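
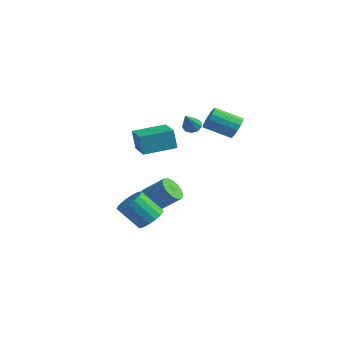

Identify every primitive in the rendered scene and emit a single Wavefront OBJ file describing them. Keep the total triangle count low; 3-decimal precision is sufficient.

v -0.031 -2.177 2.552
v 0.216 -2.457 2.176
v 0.551 -3.243 3.728
v 0.436 -2.198 2.302
v 0.438 -1.929 2.545
v 0.22 -1.776 2.791
v -0.115 -1.811 2.926
v -0.41 -2.017 2.885
v -0.528 -2.298 2.689
v -0.414 -2.522 2.429
v -0.12 -2.585 2.226
v 1.635 -0.551 2.384
v 2.151 -0.822 2.823
v 1.041 -1.78 3.535
v 0.525 -1.509 3.096
v 2.012 -0.524 3.009
v 0.902 -1.482 3.721
v 1.772 -0.232 3.026
v 0.662 -1.19 3.738
v 1.495 -0.026 2.872
v 0.385 -0.984 3.584
v 1.256 0.039 2.587
v 0.146 -0.919 3.299
v 1.118 -0.054 2.247
v 0.008 -1.012 2.959
v 1.119 -0.28 1.945
v 0.009 -1.238 2.657
v 1.258 -0.578 1.759
v 0.148 -1.536 2.471
v 1.498 -0.87 1.742
v 0.388 -1.828 2.454
v 1.775 -1.076 1.896
v 0.665 -2.034 2.608
v 2.014 -1.141 2.181
v 0.904 -2.099 2.893
v 2.152 -1.048 2.521
v 1.042 -2.006 3.233
v -3.69 -2.795 -0.091
v -3.88 -2.879 1.162
v -2.871 -1.097 0.146
v -3.06 -1.181 1.399
v -2.4 -3.439 0.061
v -2.589 -3.523 1.314
v -1.58 -1.741 0.298
v -1.77 -1.825 1.551
v -3.316 -2.037 -4.128
v -2.688 -2.283 -4.612
v -1.657 -1.65 -3.596
v -2.284 -1.403 -3.112
v -2.789 -1.89 -4.753
v -1.758 -1.257 -3.737
v -3.032 -1.537 -4.727
v -2.001 -0.904 -3.711
v -3.351 -1.317 -4.541
v -2.32 -0.684 -3.525
v -3.66 -1.29 -4.243
v -2.629 -0.657 -3.227
v -3.877 -1.464 -3.915
v -2.846 -0.83 -2.899
v -3.943 -1.79 -3.644
v -2.912 -1.157 -2.628
v -3.842 -2.183 -3.503
v -2.811 -1.55 -2.487
v -3.599 -2.536 -3.529
v -2.568 -1.903 -2.513
v -3.28 -2.756 -3.715
v -2.249 -2.123 -2.699
v -2.971 -2.783 -4.013
v -1.94 -2.15 -2.997
v -2.754 -2.61 -4.341
v -1.723 -1.976 -3.325
v -1.716 -3.548 -4.481
v -1.202 -3.142 -3.894
v -2.15 -3.826 -2.591
v -2.664 -4.232 -3.179
v -1.507 -2.863 -3.97
v -2.456 -3.547 -2.667
v -1.861 -2.741 -4.163
v -2.809 -3.424 -2.861
v -2.181 -2.803 -4.429
v -3.13 -3.487 -3.127
v -2.395 -3.037 -4.707
v -3.343 -3.72 -3.405
v -2.453 -3.387 -4.934
v -3.402 -4.071 -3.631
v -2.342 -3.774 -5.056
v -3.291 -4.458 -3.754
v -2.088 -4.11 -5.047
v -3.036 -4.794 -3.745
v -1.748 -4.317 -4.908
v -2.697 -5 -3.606
v -1.401 -4.348 -4.672
v -2.35 -5.031 -3.369
v -1.126 -4.195 -4.391
v -2.075 -4.879 -3.089
v -0.986 -3.895 -4.132
v -1.935 -4.578 -2.829
v -1.013 -3.515 -3.952
v -1.962 -4.198 -2.65
f 2 1 4
f 2 4 3
f 4 1 5
f 4 5 3
f 5 1 6
f 5 6 3
f 6 1 7
f 6 7 3
f 7 1 8
f 7 8 3
f 8 1 9
f 8 9 3
f 9 1 10
f 9 10 3
f 10 1 11
f 10 11 3
f 11 1 2
f 11 2 3
f 13 12 16
f 13 16 14
f 14 16 17
f 14 17 15
f 16 12 18
f 16 18 17
f 17 18 19
f 17 19 15
f 18 12 20
f 18 20 19
f 19 20 21
f 19 21 15
f 20 12 22
f 20 22 21
f 21 22 23
f 21 23 15
f 22 12 24
f 22 24 23
f 23 24 25
f 23 25 15
f 24 12 26
f 24 26 25
f 25 26 27
f 25 27 15
f 26 12 28
f 26 28 27
f 27 28 29
f 27 29 15
f 28 12 30
f 28 30 29
f 29 30 31
f 29 31 15
f 30 12 32
f 30 32 31
f 31 32 33
f 31 33 15
f 32 12 34
f 32 34 33
f 33 34 35
f 33 35 15
f 34 12 36
f 34 36 35
f 35 36 37
f 35 37 15
f 36 12 13
f 36 13 37
f 37 13 14
f 37 14 15
f 39 41 38
f 42 39 38
f 38 41 40
f 40 42 38
f 39 45 41
f 43 39 42
f 43 45 39
f 41 45 40
f 44 42 40
f 40 45 44
f 44 43 42
f 45 43 44
f 47 46 50
f 47 50 48
f 48 50 51
f 48 51 49
f 50 46 52
f 50 52 51
f 51 52 53
f 51 53 49
f 52 46 54
f 52 54 53
f 53 54 55
f 53 55 49
f 54 46 56
f 54 56 55
f 55 56 57
f 55 57 49
f 56 46 58
f 56 58 57
f 57 58 59
f 57 59 49
f 58 46 60
f 58 60 59
f 59 60 61
f 59 61 49
f 60 46 62
f 60 62 61
f 61 62 63
f 61 63 49
f 62 46 64
f 62 64 63
f 63 64 65
f 63 65 49
f 64 46 66
f 64 66 65
f 65 66 67
f 65 67 49
f 66 46 68
f 66 68 67
f 67 68 69
f 67 69 49
f 68 46 70
f 68 70 69
f 69 70 71
f 69 71 49
f 70 46 47
f 70 47 71
f 71 47 48
f 71 48 49
f 73 72 76
f 73 76 74
f 74 76 77
f 74 77 75
f 76 72 78
f 76 78 77
f 77 78 79
f 77 79 75
f 78 72 80
f 78 80 79
f 79 80 81
f 79 81 75
f 80 72 82
f 80 82 81
f 81 82 83
f 81 83 75
f 82 72 84
f 82 84 83
f 83 84 85
f 83 85 75
f 84 72 86
f 84 86 85
f 85 86 87
f 85 87 75
f 86 72 88
f 86 88 87
f 87 88 89
f 87 89 75
f 88 72 90
f 88 90 89
f 89 90 91
f 89 91 75
f 90 72 92
f 90 92 91
f 91 92 93
f 91 93 75
f 92 72 94
f 92 94 93
f 93 94 95
f 93 95 75
f 94 72 96
f 94 96 95
f 95 96 97
f 95 97 75
f 96 72 98
f 96 98 97
f 97 98 99
f 97 99 75
f 98 72 73
f 98 73 99
f 99 73 74
f 99 74 75



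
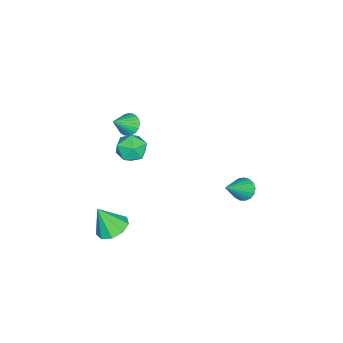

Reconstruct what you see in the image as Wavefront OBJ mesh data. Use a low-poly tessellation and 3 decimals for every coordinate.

v -0.443 -0.493 0.222
v 0.175 -0.808 0.343
v -0.715 -1.312 -0.523
v -0.097 -1.627 -0.402
v -0.591 -1.616 0.1
v -0.423 -1.11 0.56
v -0.117 -1.01 -0.74
v 0.051 -0.504 -0.28
v 0.377 -1.128 -0.252
v 0.084 -1.503 0.267
v -0.624 -0.617 -0.447
v -0.917 -0.992 0.072
v 0.946 -1.439 -4.187
v 1.622 -1.196 -4.13
v 1.054 -2.001 -3.053
v 1.308 -0.868 -3.938
v 0.825 -0.808 -3.863
v 0.399 -1.043 -3.939
v 0.229 -1.463 -4.131
v 0.395 -1.872 -4.35
v 0.819 -2.079 -4.492
v 1.302 -1.986 -4.492
v 1.62 -1.637 -4.349
v -2.929 2.654 -4.167
v -2.656 2.396 -4.555
v -1.831 2.226 -3.113
v -2.559 2.635 -4.56
v -2.546 2.879 -4.474
v -2.621 3.071 -4.318
v -2.766 3.167 -4.127
v -2.949 3.146 -3.946
v -3.127 3.012 -3.815
v -3.26 2.796 -3.764
v -3.316 2.547 -3.806
v -3.284 2.323 -3.93
v -3.171 2.174 -4.109
v -3.002 2.136 -4.3
v -2.816 2.216 -4.462
v -0.447 -1.215 1.175
v -0.107 -1.29 0.803
v 0.247 -1.585 1.885
v -0.064 -1.104 0.858
v -0.079 -0.934 0.961
v -0.15 -0.808 1.097
v -0.267 -0.743 1.245
v -0.411 -0.75 1.382
v -0.56 -0.828 1.487
v -0.693 -0.964 1.545
v -0.788 -1.139 1.547
v -0.831 -1.326 1.492
v -0.816 -1.495 1.389
v -0.744 -1.622 1.253
v -0.628 -1.687 1.105
v -0.484 -1.679 0.968
v -0.334 -1.602 0.863
v -0.202 -1.465 0.804
f 1 12 6
f 1 6 2
f 1 2 8
f 1 8 11
f 1 11 12
f 2 6 10
f 6 12 5
f 12 11 3
f 11 8 7
f 8 2 9
f 4 10 5
f 4 5 3
f 4 3 7
f 4 7 9
f 4 9 10
f 5 10 6
f 3 5 12
f 7 3 11
f 9 7 8
f 10 9 2
f 14 13 16
f 14 16 15
f 16 13 17
f 16 17 15
f 17 13 18
f 17 18 15
f 18 13 19
f 18 19 15
f 19 13 20
f 19 20 15
f 20 13 21
f 20 21 15
f 21 13 22
f 21 22 15
f 22 13 23
f 22 23 15
f 23 13 14
f 23 14 15
f 25 24 27
f 25 27 26
f 27 24 28
f 27 28 26
f 28 24 29
f 28 29 26
f 29 24 30
f 29 30 26
f 30 24 31
f 30 31 26
f 31 24 32
f 31 32 26
f 32 24 33
f 32 33 26
f 33 24 34
f 33 34 26
f 34 24 35
f 34 35 26
f 35 24 36
f 35 36 26
f 36 24 37
f 36 37 26
f 37 24 38
f 37 38 26
f 38 24 25
f 38 25 26
f 40 39 42
f 40 42 41
f 42 39 43
f 42 43 41
f 43 39 44
f 43 44 41
f 44 39 45
f 44 45 41
f 45 39 46
f 45 46 41
f 46 39 47
f 46 47 41
f 47 39 48
f 47 48 41
f 48 39 49
f 48 49 41
f 49 39 50
f 49 50 41
f 50 39 51
f 50 51 41
f 51 39 52
f 51 52 41
f 52 39 53
f 52 53 41
f 53 39 54
f 53 54 41
f 54 39 55
f 54 55 41
f 55 39 56
f 55 56 41
f 56 39 40
f 56 40 41



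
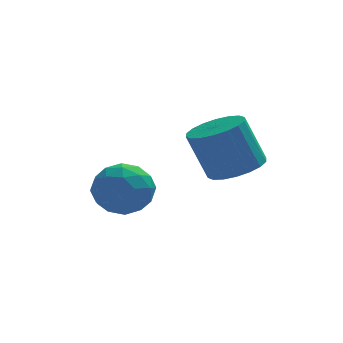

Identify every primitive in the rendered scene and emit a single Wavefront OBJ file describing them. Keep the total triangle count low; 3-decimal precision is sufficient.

v 1.285 0.255 -0.619
v 1.647 0.814 -0.541
v 1.196 0.943 0.618
v 0.835 0.385 0.539
v 1.389 0.916 -0.653
v 0.939 1.046 0.506
v 1.112 0.888 -0.757
v 0.661 1.017 0.401
v 0.868 0.734 -0.835
v 0.418 0.863 0.324
v 0.708 0.485 -0.87
v 0.257 0.614 0.289
v 0.661 0.191 -0.855
v 0.211 0.32 0.304
v 0.739 -0.091 -0.793
v 0.288 0.039 0.365
v 0.924 -0.303 -0.698
v 0.473 -0.174 0.461
v 1.181 -0.406 -0.586
v 0.731 -0.276 0.573
v 1.459 -0.377 -0.481
v 1.008 -0.248 0.677
v 1.702 -0.223 -0.404
v 1.252 -0.094 0.755
v 1.863 0.026 -0.369
v 1.412 0.155 0.79
v 1.909 0.32 -0.384
v 1.459 0.449 0.775
v 1.832 0.601 -0.445
v 1.381 0.731 0.713
v -0.944 2.69 -2.578
v -0.575 2.825 -1.918
v -1.365 1.615 -2.122
v -0.996 1.75 -1.462
v -1.603 2.178 -1.658
v -1.342 2.843 -1.94
v -0.598 1.597 -2.1
v -0.337 2.262 -2.382
v -0.361 2.15 -1.623
v -0.982 2.509 -1.35
v -0.958 1.931 -2.69
v -1.579 2.29 -2.417
v -0.722 2.852 -2.288
v -1.218 1.588 -1.752
v -1.574 1.84 -1.867
v -1.357 1.919 -1.479
v -1.173 2.863 -2.3
v -0.957 2.942 -1.913
v -1.56 2.561 -1.76
v -0.983 1.498 -2.127
v -0.767 1.577 -1.74
v -0.583 2.521 -2.561
v -0.366 2.6 -2.173
v -0.38 1.879 -2.28
v -0.38 2.534 -1.727
v -0.628 1.902 -1.459
v -0.394 1.813 -1.834
v -0.24 2.203 -2
v -0.745 2.746 -1.566
v -0.993 2.113 -1.298
v -1.349 2.365 -1.413
v -1.196 2.756 -1.579
v -0.619 2.348 -1.393
v -0.947 2.327 -2.742
v -1.195 1.694 -2.474
v -0.744 1.684 -2.461
v -0.591 2.075 -2.627
v -1.312 2.538 -2.581
v -1.56 1.906 -2.313
v -1.7 2.237 -2.04
v -1.546 2.627 -2.206
v -1.321 2.092 -2.647
f 2 1 5
f 2 5 3
f 3 5 6
f 3 6 4
f 5 1 7
f 5 7 6
f 6 7 8
f 6 8 4
f 7 1 9
f 7 9 8
f 8 9 10
f 8 10 4
f 9 1 11
f 9 11 10
f 10 11 12
f 10 12 4
f 11 1 13
f 11 13 12
f 12 13 14
f 12 14 4
f 13 1 15
f 13 15 14
f 14 15 16
f 14 16 4
f 15 1 17
f 15 17 16
f 16 17 18
f 16 18 4
f 17 1 19
f 17 19 18
f 18 19 20
f 18 20 4
f 19 1 21
f 19 21 20
f 20 21 22
f 20 22 4
f 21 1 23
f 21 23 22
f 22 23 24
f 22 24 4
f 23 1 25
f 23 25 24
f 24 25 26
f 24 26 4
f 25 1 27
f 25 27 26
f 26 27 28
f 26 28 4
f 27 1 29
f 27 29 28
f 28 29 30
f 28 30 4
f 29 1 2
f 29 2 30
f 30 2 3
f 30 3 4
f 31 68 47
f 68 42 71
f 47 71 36
f 68 71 47
f 31 47 43
f 47 36 48
f 43 48 32
f 47 48 43
f 31 43 52
f 43 32 53
f 52 53 38
f 43 53 52
f 31 52 64
f 52 38 67
f 64 67 41
f 52 67 64
f 31 64 68
f 64 41 72
f 68 72 42
f 64 72 68
f 32 48 59
f 48 36 62
f 59 62 40
f 48 62 59
f 36 71 49
f 71 42 70
f 49 70 35
f 71 70 49
f 42 72 69
f 72 41 65
f 69 65 33
f 72 65 69
f 41 67 66
f 67 38 54
f 66 54 37
f 67 54 66
f 38 53 58
f 53 32 55
f 58 55 39
f 53 55 58
f 34 60 46
f 60 40 61
f 46 61 35
f 60 61 46
f 34 46 44
f 46 35 45
f 44 45 33
f 46 45 44
f 34 44 51
f 44 33 50
f 51 50 37
f 44 50 51
f 34 51 56
f 51 37 57
f 56 57 39
f 51 57 56
f 34 56 60
f 56 39 63
f 60 63 40
f 56 63 60
f 35 61 49
f 61 40 62
f 49 62 36
f 61 62 49
f 33 45 69
f 45 35 70
f 69 70 42
f 45 70 69
f 37 50 66
f 50 33 65
f 66 65 41
f 50 65 66
f 39 57 58
f 57 37 54
f 58 54 38
f 57 54 58
f 40 63 59
f 63 39 55
f 59 55 32
f 63 55 59



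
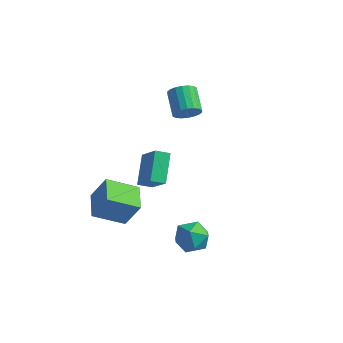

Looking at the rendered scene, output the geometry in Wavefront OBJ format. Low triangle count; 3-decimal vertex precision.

v 2.699 -3.154 -0.116
v 3.656 -3.632 -0.556
v 1.684 -3.928 -1.484
v 2.641 -4.406 -1.924
v 2.221 -4.778 -0.913
v 2.848 -4.3 -0.067
v 2.492 -3.26 -1.973
v 3.119 -2.782 -1.127
v 3.528 -3.697 -1.703
v 3.361 -4.636 -1.048
v 1.979 -2.924 -0.992
v 1.812 -3.863 -0.337
v -1.707 3.09 3.278
v -1.087 3.736 3.194
v -2.132 4.857 4.099
v -2.753 4.21 4.182
v -1.313 3.788 2.868
v -2.359 4.908 3.773
v -1.618 3.701 2.623
v -2.664 4.822 3.528
v -1.941 3.493 2.508
v -2.987 4.614 3.413
v -2.217 3.205 2.545
v -3.263 4.326 3.45
v -2.392 2.895 2.727
v -3.438 4.015 3.632
v -2.431 2.623 3.019
v -3.477 3.743 3.923
v -2.328 2.443 3.361
v -3.373 3.564 4.266
v -2.101 2.392 3.687
v -3.147 3.512 4.592
v -1.796 2.478 3.932
v -2.842 3.599 4.837
v -1.473 2.686 4.047
v -2.519 3.807 4.952
v -1.197 2.974 4.01
v -2.243 4.095 4.915
v -1.022 3.285 3.828
v -2.068 4.405 4.733
v -0.983 3.557 3.537
v -2.029 4.677 4.441
v 0.08 -3.927 2.894
v -0.538 -2.407 4.187
v -1.193 -3.297 1.544
v -1.811 -1.776 2.837
v 0.731 -3.364 2.543
v 0.113 -1.843 3.836
v -0.542 -2.733 1.193
v -1.16 -1.213 2.486
v -3.951 -3.905 -2.077
v -3.039 -3.627 -0.376
v -4.987 -2.417 -1.765
v -4.075 -2.139 -0.064
v -2.465 -2.661 -3.076
v -1.553 -2.383 -1.375
v -3.501 -1.173 -2.764
v -2.589 -0.895 -1.063
f 1 12 6
f 1 6 2
f 1 2 8
f 1 8 11
f 1 11 12
f 2 6 10
f 6 12 5
f 12 11 3
f 11 8 7
f 8 2 9
f 4 10 5
f 4 5 3
f 4 3 7
f 4 7 9
f 4 9 10
f 5 10 6
f 3 5 12
f 7 3 11
f 9 7 8
f 10 9 2
f 14 13 17
f 14 17 15
f 15 17 18
f 15 18 16
f 17 13 19
f 17 19 18
f 18 19 20
f 18 20 16
f 19 13 21
f 19 21 20
f 20 21 22
f 20 22 16
f 21 13 23
f 21 23 22
f 22 23 24
f 22 24 16
f 23 13 25
f 23 25 24
f 24 25 26
f 24 26 16
f 25 13 27
f 25 27 26
f 26 27 28
f 26 28 16
f 27 13 29
f 27 29 28
f 28 29 30
f 28 30 16
f 29 13 31
f 29 31 30
f 30 31 32
f 30 32 16
f 31 13 33
f 31 33 32
f 32 33 34
f 32 34 16
f 33 13 35
f 33 35 34
f 34 35 36
f 34 36 16
f 35 13 37
f 35 37 36
f 36 37 38
f 36 38 16
f 37 13 39
f 37 39 38
f 38 39 40
f 38 40 16
f 39 13 41
f 39 41 40
f 40 41 42
f 40 42 16
f 41 13 14
f 41 14 42
f 42 14 15
f 42 15 16
f 44 46 43
f 47 44 43
f 43 46 45
f 45 47 43
f 44 50 46
f 48 44 47
f 48 50 44
f 46 50 45
f 49 47 45
f 45 50 49
f 49 48 47
f 50 48 49
f 52 54 51
f 55 52 51
f 51 54 53
f 53 55 51
f 52 58 54
f 56 52 55
f 56 58 52
f 54 58 53
f 57 55 53
f 53 58 57
f 57 56 55
f 58 56 57



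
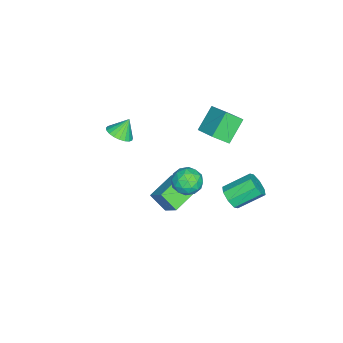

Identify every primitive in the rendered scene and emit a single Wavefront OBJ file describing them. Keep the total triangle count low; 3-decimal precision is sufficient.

v 2.581 1.543 2.686
v 3.13 2.451 2.628
v 3.49 0.909 1.372
v 4.039 1.817 1.314
v 4.169 1.17 2.146
v 3.608 1.562 2.958
v 3.012 1.798 1.042
v 2.451 2.19 1.854
v 3.396 2.608 1.612
v 4.111 2.22 2.294
v 2.509 1.14 1.706
v 3.224 0.752 2.388
v 2.776 2.053 2.772
v 3.844 1.307 1.228
v 3.921 0.927 1.717
v 4.243 1.461 1.683
v 3.057 1.53 2.966
v 3.379 2.063 2.932
v 3.99 1.31 2.649
v 3.241 1.297 1.068
v 3.563 1.83 1.034
v 2.377 1.899 2.317
v 2.699 2.433 2.283
v 2.63 2.05 1.351
v 3.255 2.679 2.141
v 3.789 2.306 1.369
v 3.186 2.295 1.209
v 2.856 2.526 1.686
v 3.675 2.45 2.542
v 4.209 2.078 1.77
v 4.286 1.697 2.258
v 3.956 1.928 2.736
v 3.832 2.543 1.944
v 2.411 1.282 2.23
v 2.945 0.91 1.458
v 2.664 1.432 1.264
v 2.334 1.663 1.742
v 2.831 1.054 2.631
v 3.365 0.681 1.859
v 3.764 0.834 2.314
v 3.434 1.065 2.791
v 2.788 0.817 2.056
v -1.611 3.049 -4.32
v -0.812 3.554 -4.421
v -1.671 5.136 -3.302
v -2.469 4.631 -3.2
v -1.288 3.675 -4.957
v -2.147 5.257 -3.838
v -1.953 3.429 -5.12
v -2.812 5.012 -4.001
v -2.417 2.961 -4.814
v -3.276 4.543 -3.695
v -2.409 2.544 -4.218
v -3.268 4.126 -3.099
v -1.933 2.423 -3.682
v -2.792 4.005 -2.563
v -1.268 2.668 -3.519
v -2.127 4.251 -2.4
v -0.804 3.137 -3.825
v -1.663 4.719 -2.706
v 1.525 1.055 -1.009
v 1.366 0.016 0.089
v 2.108 1.96 -0.067
v 1.948 0.921 1.03
v 3.412 0.299 -1.45
v 3.252 -0.74 -0.353
v 3.994 1.204 -0.509
v 3.835 0.165 0.589
v -1.976 1.599 4.653
v -0.819 2.877 5.452
v -2.46 2.582 3.782
v -1.302 3.86 4.58
v -0.578 1.14 3.36
v 0.58 2.418 4.158
v -1.061 2.123 2.488
v 0.096 3.401 3.287
v -0.997 -4.246 0.901
v -0.139 -4.314 1.349
v -1.563 -3.754 2.059
v -0.125 -3.941 1.197
v -0.262 -3.62 0.994
v -0.525 -3.407 0.775
v -0.871 -3.34 0.578
v -1.238 -3.429 0.437
v -1.563 -3.659 0.375
v -1.791 -3.991 0.405
v -1.881 -4.366 0.52
v -1.819 -4.721 0.701
v -1.614 -4.994 0.917
v -1.303 -5.137 1.129
v -0.939 -5.127 1.303
v -0.585 -4.963 1.406
v -0.302 -4.676 1.423
f 1 38 17
f 38 12 41
f 17 41 6
f 38 41 17
f 1 17 13
f 17 6 18
f 13 18 2
f 17 18 13
f 1 13 22
f 13 2 23
f 22 23 8
f 13 23 22
f 1 22 34
f 22 8 37
f 34 37 11
f 22 37 34
f 1 34 38
f 34 11 42
f 38 42 12
f 34 42 38
f 2 18 29
f 18 6 32
f 29 32 10
f 18 32 29
f 6 41 19
f 41 12 40
f 19 40 5
f 41 40 19
f 12 42 39
f 42 11 35
f 39 35 3
f 42 35 39
f 11 37 36
f 37 8 24
f 36 24 7
f 37 24 36
f 8 23 28
f 23 2 25
f 28 25 9
f 23 25 28
f 4 30 16
f 30 10 31
f 16 31 5
f 30 31 16
f 4 16 14
f 16 5 15
f 14 15 3
f 16 15 14
f 4 14 21
f 14 3 20
f 21 20 7
f 14 20 21
f 4 21 26
f 21 7 27
f 26 27 9
f 21 27 26
f 4 26 30
f 26 9 33
f 30 33 10
f 26 33 30
f 5 31 19
f 31 10 32
f 19 32 6
f 31 32 19
f 3 15 39
f 15 5 40
f 39 40 12
f 15 40 39
f 7 20 36
f 20 3 35
f 36 35 11
f 20 35 36
f 9 27 28
f 27 7 24
f 28 24 8
f 27 24 28
f 10 33 29
f 33 9 25
f 29 25 2
f 33 25 29
f 44 43 47
f 44 47 45
f 45 47 48
f 45 48 46
f 47 43 49
f 47 49 48
f 48 49 50
f 48 50 46
f 49 43 51
f 49 51 50
f 50 51 52
f 50 52 46
f 51 43 53
f 51 53 52
f 52 53 54
f 52 54 46
f 53 43 55
f 53 55 54
f 54 55 56
f 54 56 46
f 55 43 57
f 55 57 56
f 56 57 58
f 56 58 46
f 57 43 59
f 57 59 58
f 58 59 60
f 58 60 46
f 59 43 44
f 59 44 60
f 60 44 45
f 60 45 46
f 62 64 61
f 65 62 61
f 61 64 63
f 63 65 61
f 62 68 64
f 66 62 65
f 66 68 62
f 64 68 63
f 67 65 63
f 63 68 67
f 67 66 65
f 68 66 67
f 70 72 69
f 73 70 69
f 69 72 71
f 71 73 69
f 70 76 72
f 74 70 73
f 74 76 70
f 72 76 71
f 75 73 71
f 71 76 75
f 75 74 73
f 76 74 75
f 78 77 80
f 78 80 79
f 80 77 81
f 80 81 79
f 81 77 82
f 81 82 79
f 82 77 83
f 82 83 79
f 83 77 84
f 83 84 79
f 84 77 85
f 84 85 79
f 85 77 86
f 85 86 79
f 86 77 87
f 86 87 79
f 87 77 88
f 87 88 79
f 88 77 89
f 88 89 79
f 89 77 90
f 89 90 79
f 90 77 91
f 90 91 79
f 91 77 92
f 91 92 79
f 92 77 93
f 92 93 79
f 93 77 78
f 93 78 79



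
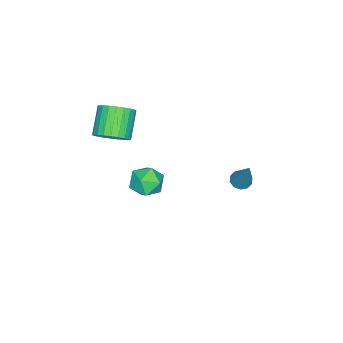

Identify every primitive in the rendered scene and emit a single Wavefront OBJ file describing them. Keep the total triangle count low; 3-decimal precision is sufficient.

v 0.5 3.12 -0.051
v 1.002 2.993 -0.204
v 1.26 3.86 1.831
v 0.94 3.306 -0.302
v 0.71 3.548 -0.304
v 0.4 3.626 -0.21
v 0.128 3.511 -0.054
v -0.002 3.247 0.102
v 0.059 2.934 0.2
v 0.289 2.692 0.203
v 0.6 2.613 0.108
v 0.872 2.728 -0.047
v -0.917 -1.606 -3.031
v -0.021 -1.351 -2.77
v -0.379 -2.989 -3.53
v 0.517 -2.734 -3.269
v -0.154 -2.901 -2.593
v -0.487 -2.046 -2.285
v 0.087 -2.294 -4.015
v -0.246 -1.439 -3.707
v 0.6 -1.776 -3.379
v 0.45 -2.151 -2.499
v -0.85 -2.189 -3.801
v -1 -2.564 -2.921
v 2.133 -2.715 2.005
v 2.674 -2.435 2.668
v 1.508 -2.766 3.758
v 0.967 -3.045 3.095
v 2.51 -2.137 2.583
v 1.344 -2.467 3.673
v 2.288 -1.926 2.41
v 1.122 -2.256 3.5
v 2.043 -1.836 2.175
v 0.877 -2.166 3.265
v 1.812 -1.879 1.915
v 0.646 -2.209 3.005
v 1.629 -2.05 1.668
v 0.463 -2.38 2.758
v 1.523 -2.321 1.472
v 0.358 -2.652 2.562
v 1.51 -2.653 1.358
v 0.345 -2.983 2.448
v 1.592 -2.994 1.342
v 0.426 -3.325 2.432
v 1.756 -3.293 1.427
v 0.59 -3.623 2.517
v 1.978 -3.504 1.6
v 0.812 -3.834 2.69
v 2.223 -3.594 1.835
v 1.057 -3.924 2.925
v 2.454 -3.551 2.095
v 1.288 -3.881 3.185
v 2.637 -3.38 2.342
v 1.471 -3.71 3.432
v 2.742 -3.108 2.538
v 1.577 -3.439 3.628
v 2.755 -2.777 2.652
v 1.59 -3.107 3.742
f 2 1 4
f 2 4 3
f 4 1 5
f 4 5 3
f 5 1 6
f 5 6 3
f 6 1 7
f 6 7 3
f 7 1 8
f 7 8 3
f 8 1 9
f 8 9 3
f 9 1 10
f 9 10 3
f 10 1 11
f 10 11 3
f 11 1 12
f 11 12 3
f 12 1 2
f 12 2 3
f 13 24 18
f 13 18 14
f 13 14 20
f 13 20 23
f 13 23 24
f 14 18 22
f 18 24 17
f 24 23 15
f 23 20 19
f 20 14 21
f 16 22 17
f 16 17 15
f 16 15 19
f 16 19 21
f 16 21 22
f 17 22 18
f 15 17 24
f 19 15 23
f 21 19 20
f 22 21 14
f 26 25 29
f 26 29 27
f 27 29 30
f 27 30 28
f 29 25 31
f 29 31 30
f 30 31 32
f 30 32 28
f 31 25 33
f 31 33 32
f 32 33 34
f 32 34 28
f 33 25 35
f 33 35 34
f 34 35 36
f 34 36 28
f 35 25 37
f 35 37 36
f 36 37 38
f 36 38 28
f 37 25 39
f 37 39 38
f 38 39 40
f 38 40 28
f 39 25 41
f 39 41 40
f 40 41 42
f 40 42 28
f 41 25 43
f 41 43 42
f 42 43 44
f 42 44 28
f 43 25 45
f 43 45 44
f 44 45 46
f 44 46 28
f 45 25 47
f 45 47 46
f 46 47 48
f 46 48 28
f 47 25 49
f 47 49 48
f 48 49 50
f 48 50 28
f 49 25 51
f 49 51 50
f 50 51 52
f 50 52 28
f 51 25 53
f 51 53 52
f 52 53 54
f 52 54 28
f 53 25 55
f 53 55 54
f 54 55 56
f 54 56 28
f 55 25 57
f 55 57 56
f 56 57 58
f 56 58 28
f 57 25 26
f 57 26 58
f 58 26 27
f 58 27 28



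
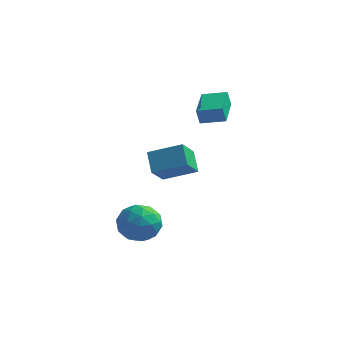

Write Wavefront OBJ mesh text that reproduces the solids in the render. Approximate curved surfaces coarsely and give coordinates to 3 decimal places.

v -0.794 -3.034 -2.512
v -0.049 -3.102 -1.714
v -0.811 -4.798 -2.646
v -0.066 -4.866 -1.848
v -1.083 -4.534 -1.62
v -1.073 -3.444 -1.537
v 0.213 -4.456 -2.823
v 0.223 -3.366 -2.74
v 0.573 -3.981 -1.906
v -0.228 -4.029 -1.163
v -0.632 -3.871 -3.197
v -1.433 -3.919 -2.454
v -0.42 -2.913 -2.101
v -0.44 -4.987 -2.259
v -1.038 -4.792 -2.125
v -0.6 -4.832 -1.656
v -1.021 -3.114 -1.997
v -0.584 -3.154 -1.528
v -1.192 -3.996 -1.473
v -0.276 -4.746 -2.832
v 0.161 -4.786 -2.363
v -0.26 -3.068 -2.704
v 0.178 -3.108 -2.235
v 0.332 -3.904 -2.887
v 0.383 -3.47 -1.745
v 0.373 -4.506 -1.824
v 0.537 -4.265 -2.397
v 0.543 -3.625 -2.348
v -0.087 -3.498 -1.308
v -0.098 -4.535 -1.387
v -0.695 -4.34 -1.253
v -0.689 -3.699 -1.204
v 0.278 -4.015 -1.421
v -0.762 -3.365 -2.973
v -0.773 -4.402 -3.052
v -0.171 -4.201 -3.156
v -0.165 -3.56 -3.107
v -1.233 -3.394 -2.536
v -1.243 -4.43 -2.615
v -1.403 -4.275 -2.012
v -1.397 -3.635 -1.963
v -1.138 -3.885 -2.939
v -1.046 -0.047 -0.204
v -1.162 -1.157 0.783
v 0.521 0.342 0.418
v 0.405 -0.768 1.405
v -0.525 -0.832 -1.025
v -0.641 -1.942 -0.038
v 1.042 -0.443 -0.403
v 0.926 -1.553 0.584
v 0.772 0.472 2.237
v 0.625 0.367 3.057
v 0.354 2.329 2.401
v 0.208 2.223 3.222
v 1.952 0.717 2.478
v 1.806 0.611 3.299
v 1.535 2.573 2.643
v 1.388 2.468 3.463
f 1 38 17
f 38 12 41
f 17 41 6
f 38 41 17
f 1 17 13
f 17 6 18
f 13 18 2
f 17 18 13
f 1 13 22
f 13 2 23
f 22 23 8
f 13 23 22
f 1 22 34
f 22 8 37
f 34 37 11
f 22 37 34
f 1 34 38
f 34 11 42
f 38 42 12
f 34 42 38
f 2 18 29
f 18 6 32
f 29 32 10
f 18 32 29
f 6 41 19
f 41 12 40
f 19 40 5
f 41 40 19
f 12 42 39
f 42 11 35
f 39 35 3
f 42 35 39
f 11 37 36
f 37 8 24
f 36 24 7
f 37 24 36
f 8 23 28
f 23 2 25
f 28 25 9
f 23 25 28
f 4 30 16
f 30 10 31
f 16 31 5
f 30 31 16
f 4 16 14
f 16 5 15
f 14 15 3
f 16 15 14
f 4 14 21
f 14 3 20
f 21 20 7
f 14 20 21
f 4 21 26
f 21 7 27
f 26 27 9
f 21 27 26
f 4 26 30
f 26 9 33
f 30 33 10
f 26 33 30
f 5 31 19
f 31 10 32
f 19 32 6
f 31 32 19
f 3 15 39
f 15 5 40
f 39 40 12
f 15 40 39
f 7 20 36
f 20 3 35
f 36 35 11
f 20 35 36
f 9 27 28
f 27 7 24
f 28 24 8
f 27 24 28
f 10 33 29
f 33 9 25
f 29 25 2
f 33 25 29
f 44 46 43
f 47 44 43
f 43 46 45
f 45 47 43
f 44 50 46
f 48 44 47
f 48 50 44
f 46 50 45
f 49 47 45
f 45 50 49
f 49 48 47
f 50 48 49
f 52 54 51
f 55 52 51
f 51 54 53
f 53 55 51
f 52 58 54
f 56 52 55
f 56 58 52
f 54 58 53
f 57 55 53
f 53 58 57
f 57 56 55
f 58 56 57



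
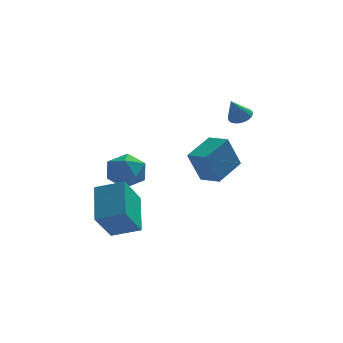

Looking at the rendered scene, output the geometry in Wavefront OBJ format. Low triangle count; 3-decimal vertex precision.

v -1.444 2.2 -1.159
v -0.881 2.443 -2.052
v -2.219 0.877 -2.008
v -1.656 1.12 -2.901
v -1.149 0.711 -2.035
v -0.67 1.529 -1.511
v -2.43 1.791 -2.549
v -1.951 2.609 -2.025
v -1.49 2.19 -2.911
v -0.699 1.523 -2.593
v -2.401 1.797 -1.467
v -1.61 1.13 -1.149
v 3.731 1.878 1.26
v 4.199 1.491 1.319
v 3.249 1.462 2.36
v 4.284 1.684 1.429
v 4.285 1.907 1.514
v 4.201 2.125 1.56
v 4.046 2.305 1.56
v 3.843 2.421 1.514
v 3.623 2.453 1.43
v 3.419 2.398 1.32
v 3.262 2.264 1.201
v 3.177 2.071 1.091
v 3.177 1.848 1.007
v 3.26 1.63 0.961
v 3.415 1.45 0.961
v 3.619 1.334 1.006
v 3.839 1.302 1.09
v 4.043 1.357 1.2
v -3.161 -4.526 -2.202
v -3.114 -2.742 -1.075
v -2.442 -3.634 -3.642
v -2.395 -1.851 -2.515
v -1.845 -4.849 -1.745
v -1.798 -3.066 -0.618
v -1.126 -3.958 -3.185
v -1.079 -2.174 -2.058
v 2.592 -0.203 -2.029
v 1.96 -0.441 -0.382
v 1.802 0.597 -2.216
v 1.17 0.359 -0.57
v 3.69 1.021 -1.43
v 3.058 0.783 0.216
v 2.9 1.821 -1.618
v 2.268 1.583 0.029
f 1 12 6
f 1 6 2
f 1 2 8
f 1 8 11
f 1 11 12
f 2 6 10
f 6 12 5
f 12 11 3
f 11 8 7
f 8 2 9
f 4 10 5
f 4 5 3
f 4 3 7
f 4 7 9
f 4 9 10
f 5 10 6
f 3 5 12
f 7 3 11
f 9 7 8
f 10 9 2
f 14 13 16
f 14 16 15
f 16 13 17
f 16 17 15
f 17 13 18
f 17 18 15
f 18 13 19
f 18 19 15
f 19 13 20
f 19 20 15
f 20 13 21
f 20 21 15
f 21 13 22
f 21 22 15
f 22 13 23
f 22 23 15
f 23 13 24
f 23 24 15
f 24 13 25
f 24 25 15
f 25 13 26
f 25 26 15
f 26 13 27
f 26 27 15
f 27 13 28
f 27 28 15
f 28 13 29
f 28 29 15
f 29 13 30
f 29 30 15
f 30 13 14
f 30 14 15
f 32 34 31
f 35 32 31
f 31 34 33
f 33 35 31
f 32 38 34
f 36 32 35
f 36 38 32
f 34 38 33
f 37 35 33
f 33 38 37
f 37 36 35
f 38 36 37
f 40 42 39
f 43 40 39
f 39 42 41
f 41 43 39
f 40 46 42
f 44 40 43
f 44 46 40
f 42 46 41
f 45 43 41
f 41 46 45
f 45 44 43
f 46 44 45



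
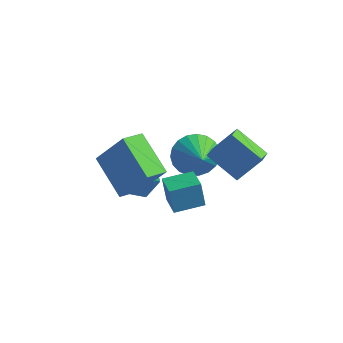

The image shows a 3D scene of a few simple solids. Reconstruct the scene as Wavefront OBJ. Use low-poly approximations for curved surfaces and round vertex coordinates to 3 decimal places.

v -0.281 3.811 -1.686
v 0.13 3.439 -2.624
v 0.581 2.969 -0.974
v 0.401 3.792 -2.536
v 0.554 4.147 -2.3
v 0.562 4.445 -1.959
v 0.425 4.633 -1.57
v 0.166 4.679 -1.201
v -0.171 4.575 -0.916
v -0.527 4.339 -0.764
v -0.84 4.011 -0.772
v -1.057 3.649 -0.938
v -1.14 3.315 -1.233
v -1.074 3.067 -1.606
v -0.871 2.947 -1.993
v -0.566 2.977 -2.327
v -0.212 3.151 -2.551
v -0.125 -2.216 0.397
v -1.761 -1.441 1.462
v 0.15 -1.234 0.106
v -1.486 -0.46 1.171
v 1.086 -2.04 2.129
v -0.55 -1.266 3.194
v 1.361 -1.059 1.838
v -0.275 -0.284 2.903
v 1.228 -0.871 -0.187
v 0.994 -0.837 1.03
v 2.091 0.105 -0.048
v 1.857 0.138 1.17
v 2.043 -1.618 -0.01
v 1.809 -1.585 1.208
v 2.906 -0.643 0.13
v 2.672 -0.609 1.347
v -2.231 2.79 -2.729
v -1.548 2.603 -1.896
v -2.272 1.057 -3.084
v -1.589 0.87 -2.251
v -2.613 1.199 -2.055
v -2.588 2.27 -1.835
v -1.232 1.39 -3.145
v -1.207 2.461 -2.925
v -0.93 1.738 -2.153
v -1.784 1.62 -1.479
v -2.036 2.04 -3.501
v -2.89 1.922 -2.827
v 2.597 2.804 -0.728
v 2.842 1.96 -0.394
v 1.162 2.77 0.237
v 1.407 1.926 0.571
v 3.373 3.494 0.449
v 3.618 2.65 0.783
v 1.938 3.46 1.414
v 2.183 2.616 1.748
f 2 1 4
f 2 4 3
f 4 1 5
f 4 5 3
f 5 1 6
f 5 6 3
f 6 1 7
f 6 7 3
f 7 1 8
f 7 8 3
f 8 1 9
f 8 9 3
f 9 1 10
f 9 10 3
f 10 1 11
f 10 11 3
f 11 1 12
f 11 12 3
f 12 1 13
f 12 13 3
f 13 1 14
f 13 14 3
f 14 1 15
f 14 15 3
f 15 1 16
f 15 16 3
f 16 1 17
f 16 17 3
f 17 1 2
f 17 2 3
f 19 21 18
f 22 19 18
f 18 21 20
f 20 22 18
f 19 25 21
f 23 19 22
f 23 25 19
f 21 25 20
f 24 22 20
f 20 25 24
f 24 23 22
f 25 23 24
f 27 29 26
f 30 27 26
f 26 29 28
f 28 30 26
f 27 33 29
f 31 27 30
f 31 33 27
f 29 33 28
f 32 30 28
f 28 33 32
f 32 31 30
f 33 31 32
f 34 45 39
f 34 39 35
f 34 35 41
f 34 41 44
f 34 44 45
f 35 39 43
f 39 45 38
f 45 44 36
f 44 41 40
f 41 35 42
f 37 43 38
f 37 38 36
f 37 36 40
f 37 40 42
f 37 42 43
f 38 43 39
f 36 38 45
f 40 36 44
f 42 40 41
f 43 42 35
f 47 49 46
f 50 47 46
f 46 49 48
f 48 50 46
f 47 53 49
f 51 47 50
f 51 53 47
f 49 53 48
f 52 50 48
f 48 53 52
f 52 51 50
f 53 51 52



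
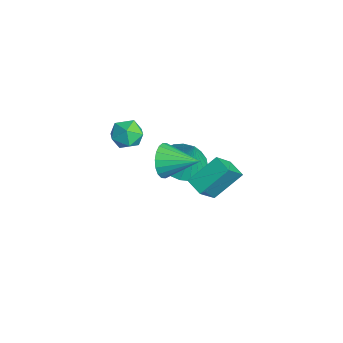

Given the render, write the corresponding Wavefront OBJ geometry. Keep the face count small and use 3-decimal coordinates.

v -1.64 -1.964 0.393
v -1.179 -2.067 -0.278
v -0.72 -0.816 0.847
v -1.429 -1.825 -0.387
v -1.72 -1.609 -0.342
v -1.996 -1.465 -0.151
v -2.2 -1.419 0.147
v -2.294 -1.481 0.495
v -2.258 -1.639 0.821
v -2.1 -1.862 1.064
v -1.85 -2.104 1.173
v -1.559 -2.32 1.127
v -1.284 -2.464 0.937
v -1.079 -2.51 0.638
v -0.985 -2.448 0.291
v -1.021 -2.29 -0.036
v -4.085 -0.294 -2.562
v -3.46 -1.095 -2.642
v -3.555 -0.026 -1.098
v -3.217 -0.779 -2.788
v -3.125 -0.379 -2.895
v -3.199 0.036 -2.944
v -3.426 0.393 -2.927
v -3.767 0.632 -2.847
v -4.163 0.711 -2.717
v -4.546 0.616 -2.561
v -4.849 0.364 -2.405
v -5.02 -0.002 -2.276
v -5.03 -0.418 -2.197
v -4.876 -0.813 -2.18
v -4.585 -1.118 -2.23
v -4.209 -1.281 -2.337
v -3.81 -1.273 -2.483
v 0.294 -1.099 0.391
v 0.792 -1.861 1.402
v 0.167 0.088 1.349
v 0.665 -0.674 2.359
v 1.035 -0.866 0.201
v 1.533 -1.628 1.211
v 0.908 0.321 1.158
v 1.406 -0.441 2.169
v -4.155 -2.789 0.828
v -3.67 -2.225 0.639
v -3.21 -3.595 0.841
v -2.725 -3.031 0.652
v -3.054 -3.038 1.346
v -3.638 -2.54 1.338
v -3.242 -3.28 0.142
v -3.826 -2.782 0.134
v -3.107 -2.528 0.215
v -2.99 -2.379 0.959
v -3.89 -3.441 0.521
v -3.773 -3.292 1.265
f 2 1 4
f 2 4 3
f 4 1 5
f 4 5 3
f 5 1 6
f 5 6 3
f 6 1 7
f 6 7 3
f 7 1 8
f 7 8 3
f 8 1 9
f 8 9 3
f 9 1 10
f 9 10 3
f 10 1 11
f 10 11 3
f 11 1 12
f 11 12 3
f 12 1 13
f 12 13 3
f 13 1 14
f 13 14 3
f 14 1 15
f 14 15 3
f 15 1 16
f 15 16 3
f 16 1 2
f 16 2 3
f 18 17 20
f 18 20 19
f 20 17 21
f 20 21 19
f 21 17 22
f 21 22 19
f 22 17 23
f 22 23 19
f 23 17 24
f 23 24 19
f 24 17 25
f 24 25 19
f 25 17 26
f 25 26 19
f 26 17 27
f 26 27 19
f 27 17 28
f 27 28 19
f 28 17 29
f 28 29 19
f 29 17 30
f 29 30 19
f 30 17 31
f 30 31 19
f 31 17 32
f 31 32 19
f 32 17 33
f 32 33 19
f 33 17 18
f 33 18 19
f 35 37 34
f 38 35 34
f 34 37 36
f 36 38 34
f 35 41 37
f 39 35 38
f 39 41 35
f 37 41 36
f 40 38 36
f 36 41 40
f 40 39 38
f 41 39 40
f 42 53 47
f 42 47 43
f 42 43 49
f 42 49 52
f 42 52 53
f 43 47 51
f 47 53 46
f 53 52 44
f 52 49 48
f 49 43 50
f 45 51 46
f 45 46 44
f 45 44 48
f 45 48 50
f 45 50 51
f 46 51 47
f 44 46 53
f 48 44 52
f 50 48 49
f 51 50 43



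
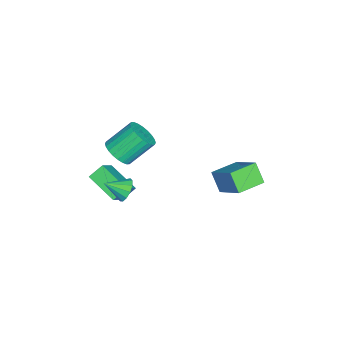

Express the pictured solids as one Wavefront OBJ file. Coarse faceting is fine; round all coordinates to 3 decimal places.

v -2.733 2.317 -0.567
v -1.609 3.652 0.739
v -2.157 2.952 -1.712
v -1.033 4.287 -0.405
v -1.387 1.153 -0.535
v -0.263 2.488 0.772
v -0.811 1.788 -1.679
v 0.313 3.123 -0.373
v 1.663 -3.462 3.031
v 1.994 -4.035 3.754
v 1.229 -2.791 5.091
v 0.897 -2.218 4.369
v 2.291 -3.798 3.704
v 1.525 -2.555 5.041
v 2.492 -3.511 3.552
v 1.726 -2.268 4.889
v 2.566 -3.216 3.32
v 1.801 -1.973 4.657
v 2.503 -2.958 3.045
v 1.738 -1.715 4.382
v 2.313 -2.777 2.767
v 1.547 -1.534 4.104
v 2.023 -2.7 2.53
v 1.257 -1.457 3.867
v 1.678 -2.74 2.369
v 0.912 -1.496 3.706
v 1.331 -2.889 2.309
v 0.566 -1.645 3.646
v 1.035 -3.125 2.359
v 0.269 -1.882 3.696
v 0.834 -3.412 2.511
v 0.068 -2.169 3.848
v 0.759 -3.707 2.743
v -0.006 -2.464 4.08
v 0.822 -3.965 3.018
v 0.057 -2.722 4.355
v 1.013 -4.146 3.296
v 0.247 -2.903 4.633
v 1.303 -4.223 3.533
v 0.537 -2.98 4.87
v 1.648 -4.184 3.694
v 0.882 -2.94 5.031
v 0.373 -4.223 0.502
v 1.639 -4.371 1.658
v 1.319 -2.564 -0.322
v 2.585 -2.712 0.833
v 0.915 -4.868 -0.173
v 2.181 -5.016 0.982
v 1.861 -3.209 -0.998
v 3.127 -3.357 0.158
v 3.625 -2.48 1.758
v 4.095 -2.685 1.156
v 3.955 -3.62 2.402
v 4.347 -2.452 1.439
v 4.371 -2.228 1.823
v 4.158 -2.084 2.186
v 3.776 -2.066 2.414
v 3.346 -2.179 2.433
v 3.004 -2.388 2.238
v 2.86 -2.626 1.89
v 2.959 -2.818 1.501
v 3.269 -2.902 1.193
v 3.693 -2.853 1.064
f 2 4 1
f 5 2 1
f 1 4 3
f 3 5 1
f 2 8 4
f 6 2 5
f 6 8 2
f 4 8 3
f 7 5 3
f 3 8 7
f 7 6 5
f 8 6 7
f 10 9 13
f 10 13 11
f 11 13 14
f 11 14 12
f 13 9 15
f 13 15 14
f 14 15 16
f 14 16 12
f 15 9 17
f 15 17 16
f 16 17 18
f 16 18 12
f 17 9 19
f 17 19 18
f 18 19 20
f 18 20 12
f 19 9 21
f 19 21 20
f 20 21 22
f 20 22 12
f 21 9 23
f 21 23 22
f 22 23 24
f 22 24 12
f 23 9 25
f 23 25 24
f 24 25 26
f 24 26 12
f 25 9 27
f 25 27 26
f 26 27 28
f 26 28 12
f 27 9 29
f 27 29 28
f 28 29 30
f 28 30 12
f 29 9 31
f 29 31 30
f 30 31 32
f 30 32 12
f 31 9 33
f 31 33 32
f 32 33 34
f 32 34 12
f 33 9 35
f 33 35 34
f 34 35 36
f 34 36 12
f 35 9 37
f 35 37 36
f 36 37 38
f 36 38 12
f 37 9 39
f 37 39 38
f 38 39 40
f 38 40 12
f 39 9 41
f 39 41 40
f 40 41 42
f 40 42 12
f 41 9 10
f 41 10 42
f 42 10 11
f 42 11 12
f 44 46 43
f 47 44 43
f 43 46 45
f 45 47 43
f 44 50 46
f 48 44 47
f 48 50 44
f 46 50 45
f 49 47 45
f 45 50 49
f 49 48 47
f 50 48 49
f 52 51 54
f 52 54 53
f 54 51 55
f 54 55 53
f 55 51 56
f 55 56 53
f 56 51 57
f 56 57 53
f 57 51 58
f 57 58 53
f 58 51 59
f 58 59 53
f 59 51 60
f 59 60 53
f 60 51 61
f 60 61 53
f 61 51 62
f 61 62 53
f 62 51 63
f 62 63 53
f 63 51 52
f 63 52 53



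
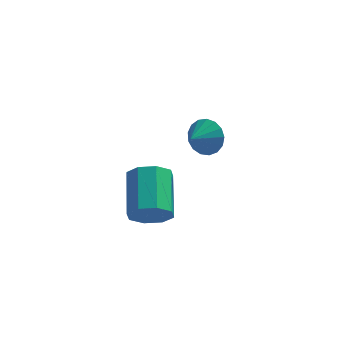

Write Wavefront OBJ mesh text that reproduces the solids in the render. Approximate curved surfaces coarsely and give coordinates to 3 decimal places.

v -0.45 4.045 -0.347
v 0.013 3.43 -0.753
v -1.03 3.295 0.127
v 0.221 3.494 -0.397
v 0.276 3.684 -0.031
v 0.164 3.956 0.263
v -0.089 4.249 0.418
v -0.424 4.495 0.397
v -0.765 4.638 0.206
v -1.034 4.645 -0.112
v -1.169 4.515 -0.484
v -1.139 4.277 -0.824
v -0.952 3.986 -1.055
v -0.649 3.708 -1.124
v -0.301 3.508 -1.015
v -2.369 -1.363 -0.436
v -1.945 -1.005 -1.145
v -2.048 0.801 -0.293
v -2.471 0.443 0.416
v -2.63 -1.008 -1.22
v -2.733 0.798 -0.369
v -3.162 -1.22 -0.837
v -3.264 0.587 0.015
v -3.229 -1.515 -0.218
v -3.331 0.292 0.634
v -2.792 -1.721 0.273
v -2.895 0.085 1.125
v -2.107 -1.718 0.349
v -2.21 0.088 1.2
v -1.576 -1.507 -0.035
v -1.678 0.3 0.817
v -1.509 -1.212 -0.654
v -1.611 0.595 0.198
f 2 1 4
f 2 4 3
f 4 1 5
f 4 5 3
f 5 1 6
f 5 6 3
f 6 1 7
f 6 7 3
f 7 1 8
f 7 8 3
f 8 1 9
f 8 9 3
f 9 1 10
f 9 10 3
f 10 1 11
f 10 11 3
f 11 1 12
f 11 12 3
f 12 1 13
f 12 13 3
f 13 1 14
f 13 14 3
f 14 1 15
f 14 15 3
f 15 1 2
f 15 2 3
f 17 16 20
f 17 20 18
f 18 20 21
f 18 21 19
f 20 16 22
f 20 22 21
f 21 22 23
f 21 23 19
f 22 16 24
f 22 24 23
f 23 24 25
f 23 25 19
f 24 16 26
f 24 26 25
f 25 26 27
f 25 27 19
f 26 16 28
f 26 28 27
f 27 28 29
f 27 29 19
f 28 16 30
f 28 30 29
f 29 30 31
f 29 31 19
f 30 16 32
f 30 32 31
f 31 32 33
f 31 33 19
f 32 16 17
f 32 17 33
f 33 17 18
f 33 18 19



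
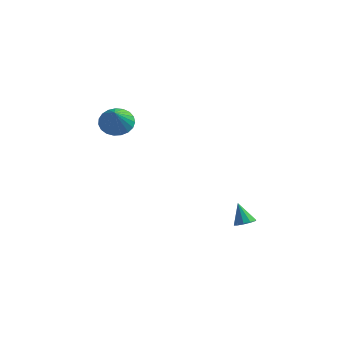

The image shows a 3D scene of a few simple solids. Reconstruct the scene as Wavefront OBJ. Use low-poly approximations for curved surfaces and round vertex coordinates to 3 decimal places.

v -2.172 0.261 1.44
v -1.714 -0.095 0.934
v -1.708 -0.621 2.48
v -1.523 0.137 1.045
v -1.444 0.39 1.225
v -1.491 0.621 1.442
v -1.656 0.789 1.658
v -1.909 0.867 1.837
v -2.209 0.839 1.948
v -2.502 0.712 1.97
v -2.738 0.507 1.901
v -2.876 0.259 1.753
v -2.892 0.012 1.55
v -2.784 -0.192 1.328
v -2.57 -0.318 1.126
v -2.287 -0.344 0.978
v -1.984 -0.265 0.91
v 2.777 2.486 -4.3
v 3.115 2.844 -4.21
v 2.303 2.694 -3.34
v 2.876 2.973 -4.356
v 2.599 2.917 -4.481
v 2.39 2.696 -4.536
v 2.329 2.395 -4.502
v 2.439 2.129 -4.39
v 2.678 2 -4.243
v 2.955 2.056 -4.119
v 3.164 2.277 -4.063
v 3.225 2.578 -4.098
f 2 1 4
f 2 4 3
f 4 1 5
f 4 5 3
f 5 1 6
f 5 6 3
f 6 1 7
f 6 7 3
f 7 1 8
f 7 8 3
f 8 1 9
f 8 9 3
f 9 1 10
f 9 10 3
f 10 1 11
f 10 11 3
f 11 1 12
f 11 12 3
f 12 1 13
f 12 13 3
f 13 1 14
f 13 14 3
f 14 1 15
f 14 15 3
f 15 1 16
f 15 16 3
f 16 1 17
f 16 17 3
f 17 1 2
f 17 2 3
f 19 18 21
f 19 21 20
f 21 18 22
f 21 22 20
f 22 18 23
f 22 23 20
f 23 18 24
f 23 24 20
f 24 18 25
f 24 25 20
f 25 18 26
f 25 26 20
f 26 18 27
f 26 27 20
f 27 18 28
f 27 28 20
f 28 18 29
f 28 29 20
f 29 18 19
f 29 19 20



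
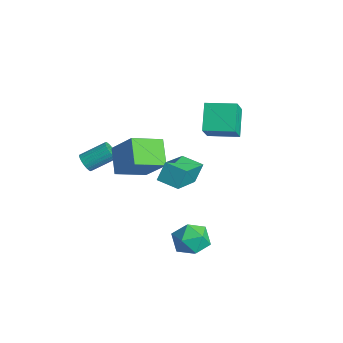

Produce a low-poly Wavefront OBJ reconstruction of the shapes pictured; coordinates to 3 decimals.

v -3.597 -3.563 -1.225
v -3.281 -3.392 -1.654
v -2.927 -2.166 -0.905
v -3.243 -2.337 -0.475
v -3.474 -3.304 -1.706
v -3.12 -2.078 -0.957
v -3.687 -3.256 -1.684
v -3.332 -2.03 -0.935
v -3.885 -3.255 -1.593
v -3.531 -2.029 -0.844
v -4.04 -3.3 -1.446
v -3.685 -2.074 -0.696
v -4.127 -3.386 -1.264
v -3.772 -2.16 -0.515
v -4.134 -3.498 -1.077
v -3.779 -2.272 -0.328
v -4.059 -3.621 -0.912
v -3.704 -2.394 -0.163
v -3.913 -3.734 -0.795
v -3.559 -2.508 -0.046
v -3.72 -3.822 -0.743
v -3.366 -2.596 0.006
v -3.508 -3.87 -0.765
v -3.153 -2.644 -0.016
v -3.309 -3.871 -0.856
v -2.955 -2.645 -0.107
v -3.155 -3.826 -1.004
v -2.8 -2.6 -0.254
v -3.068 -3.74 -1.185
v -2.713 -2.514 -0.436
v -3.061 -3.628 -1.372
v -2.706 -2.402 -0.623
v -3.136 -3.506 -1.537
v -2.781 -2.279 -0.788
v -1.552 -2.963 -0.813
v -2.738 -2.547 0.112
v -1.434 -1.365 -1.38
v -2.62 -0.949 -0.456
v -0.24 -2.531 0.676
v -1.426 -2.115 1.6
v -0.122 -0.933 0.108
v -1.308 -0.517 1.033
v -0.513 1.438 1.142
v -1.545 2.088 2.224
v 0.415 2.697 1.271
v -0.616 3.347 2.353
v 0.256 0.753 2.287
v -0.775 1.403 3.369
v 1.185 2.012 2.416
v 0.153 2.662 3.498
v 2.058 -2.52 1.205
v 1.927 -2.017 2.163
v 0.804 -1.006 0.239
v 0.674 -0.503 1.198
v 2.966 -1.897 1.002
v 2.836 -1.394 1.961
v 1.713 -0.383 0.037
v 1.582 0.12 0.995
v 2.192 -0.058 -3.041
v 2.894 -0.143 -3.775
v 1.766 -1.637 -3.265
v 2.468 -1.722 -3.999
v 2.757 -1.608 -3.028
v 3.021 -0.633 -2.889
v 1.639 -1.147 -4.151
v 1.903 -0.172 -4.012
v 2.553 -0.817 -4.461
v 3.244 -1.102 -3.767
v 1.416 -0.678 -3.273
v 2.107 -0.963 -2.579
f 2 1 5
f 2 5 3
f 3 5 6
f 3 6 4
f 5 1 7
f 5 7 6
f 6 7 8
f 6 8 4
f 7 1 9
f 7 9 8
f 8 9 10
f 8 10 4
f 9 1 11
f 9 11 10
f 10 11 12
f 10 12 4
f 11 1 13
f 11 13 12
f 12 13 14
f 12 14 4
f 13 1 15
f 13 15 14
f 14 15 16
f 14 16 4
f 15 1 17
f 15 17 16
f 16 17 18
f 16 18 4
f 17 1 19
f 17 19 18
f 18 19 20
f 18 20 4
f 19 1 21
f 19 21 20
f 20 21 22
f 20 22 4
f 21 1 23
f 21 23 22
f 22 23 24
f 22 24 4
f 23 1 25
f 23 25 24
f 24 25 26
f 24 26 4
f 25 1 27
f 25 27 26
f 26 27 28
f 26 28 4
f 27 1 29
f 27 29 28
f 28 29 30
f 28 30 4
f 29 1 31
f 29 31 30
f 30 31 32
f 30 32 4
f 31 1 33
f 31 33 32
f 32 33 34
f 32 34 4
f 33 1 2
f 33 2 34
f 34 2 3
f 34 3 4
f 36 38 35
f 39 36 35
f 35 38 37
f 37 39 35
f 36 42 38
f 40 36 39
f 40 42 36
f 38 42 37
f 41 39 37
f 37 42 41
f 41 40 39
f 42 40 41
f 44 46 43
f 47 44 43
f 43 46 45
f 45 47 43
f 44 50 46
f 48 44 47
f 48 50 44
f 46 50 45
f 49 47 45
f 45 50 49
f 49 48 47
f 50 48 49
f 52 54 51
f 55 52 51
f 51 54 53
f 53 55 51
f 52 58 54
f 56 52 55
f 56 58 52
f 54 58 53
f 57 55 53
f 53 58 57
f 57 56 55
f 58 56 57
f 59 70 64
f 59 64 60
f 59 60 66
f 59 66 69
f 59 69 70
f 60 64 68
f 64 70 63
f 70 69 61
f 69 66 65
f 66 60 67
f 62 68 63
f 62 63 61
f 62 61 65
f 62 65 67
f 62 67 68
f 63 68 64
f 61 63 70
f 65 61 69
f 67 65 66
f 68 67 60



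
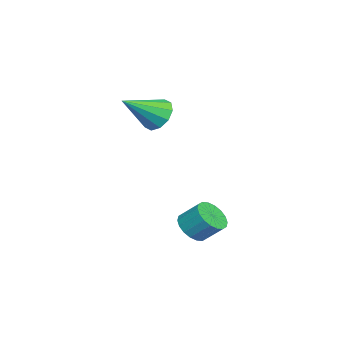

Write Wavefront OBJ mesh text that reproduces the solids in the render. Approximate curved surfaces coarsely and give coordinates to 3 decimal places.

v -4.571 -1.226 3.249
v -3.839 -0.606 3.221
v -3.369 -2.594 4.411
v -4.164 -0.484 3.702
v -4.644 -0.645 4.01
v -5.097 -1.028 4.028
v -5.349 -1.486 3.748
v -5.304 -1.846 3.278
v -4.979 -1.968 2.797
v -4.498 -1.807 2.489
v -4.045 -1.424 2.471
v -3.793 -0.966 2.751
v -1.555 0.896 -2.263
v -0.706 0.672 -2.215
v -0.515 1.58 -1.348
v -1.365 1.804 -1.397
v -0.708 0.942 -2.498
v -0.518 1.851 -1.631
v -0.879 1.204 -2.735
v -0.688 2.112 -1.868
v -1.183 1.404 -2.878
v -0.993 2.313 -2.011
v -1.561 1.504 -2.899
v -1.371 2.412 -2.032
v -1.938 1.483 -2.795
v -1.748 2.392 -1.928
v -2.239 1.346 -2.585
v -2.049 2.255 -1.718
v -2.405 1.12 -2.312
v -2.214 2.028 -1.445
v -2.402 0.849 -2.029
v -2.212 1.758 -1.162
v -2.232 0.588 -1.792
v -2.041 1.496 -0.925
v -1.927 0.387 -1.649
v -1.737 1.296 -0.782
v -1.549 0.288 -1.628
v -1.359 1.196 -0.761
v -1.172 0.308 -1.732
v -0.982 1.217 -0.865
v -0.871 0.445 -1.942
v -0.681 1.354 -1.075
f 2 1 4
f 2 4 3
f 4 1 5
f 4 5 3
f 5 1 6
f 5 6 3
f 6 1 7
f 6 7 3
f 7 1 8
f 7 8 3
f 8 1 9
f 8 9 3
f 9 1 10
f 9 10 3
f 10 1 11
f 10 11 3
f 11 1 12
f 11 12 3
f 12 1 2
f 12 2 3
f 14 13 17
f 14 17 15
f 15 17 18
f 15 18 16
f 17 13 19
f 17 19 18
f 18 19 20
f 18 20 16
f 19 13 21
f 19 21 20
f 20 21 22
f 20 22 16
f 21 13 23
f 21 23 22
f 22 23 24
f 22 24 16
f 23 13 25
f 23 25 24
f 24 25 26
f 24 26 16
f 25 13 27
f 25 27 26
f 26 27 28
f 26 28 16
f 27 13 29
f 27 29 28
f 28 29 30
f 28 30 16
f 29 13 31
f 29 31 30
f 30 31 32
f 30 32 16
f 31 13 33
f 31 33 32
f 32 33 34
f 32 34 16
f 33 13 35
f 33 35 34
f 34 35 36
f 34 36 16
f 35 13 37
f 35 37 36
f 36 37 38
f 36 38 16
f 37 13 39
f 37 39 38
f 38 39 40
f 38 40 16
f 39 13 41
f 39 41 40
f 40 41 42
f 40 42 16
f 41 13 14
f 41 14 42
f 42 14 15
f 42 15 16



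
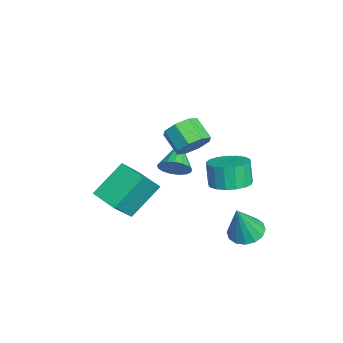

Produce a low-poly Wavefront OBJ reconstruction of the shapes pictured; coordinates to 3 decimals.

v -2.221 1.288 0.018
v -1.816 1.627 0.593
v -3.579 1.652 0.762
v -1.875 1.904 0.35
v -2.013 2.04 0.031
v -2.199 2.004 -0.291
v -2.39 1.804 -0.542
v -2.542 1.486 -0.664
v -2.621 1.123 -0.631
v -2.608 0.797 -0.448
v -2.506 0.584 -0.159
v -2.34 0.533 0.171
v -2.146 0.654 0.466
v -1.969 0.921 0.659
v -1.85 1.272 0.704
v -0.775 -1.577 -0.993
v 0.106 -2.342 0.298
v -1.572 -0.299 0.307
v -0.691 -1.063 1.598
v 0.271 -0.717 -1.198
v 1.152 -1.481 0.093
v -0.526 0.562 0.102
v 0.355 -0.203 1.393
v 2.092 3.999 -0.939
v 2.851 4.305 -1.072
v 2.588 3.521 0.799
v 2.624 4.635 -0.917
v 2.254 4.794 -0.767
v 1.841 4.741 -0.664
v 1.495 4.488 -0.634
v 1.308 4.105 -0.686
v 1.332 3.693 -0.806
v 1.559 3.363 -0.962
v 1.929 3.203 -1.111
v 2.342 3.257 -1.215
v 2.689 3.51 -1.244
v 2.875 3.893 -1.192
v -0.2 3.547 0.392
v 0.695 3.713 0.696
v 0.315 3.639 1.853
v -0.58 3.473 1.548
v 0.511 4.132 0.663
v 0.131 4.058 1.82
v 0.164 4.418 0.567
v -0.216 4.344 1.724
v -0.266 4.504 0.431
v -0.646 4.43 1.588
v -0.682 4.371 0.286
v -1.062 4.297 1.443
v -0.986 4.049 0.165
v -1.367 3.975 1.322
v -1.111 3.612 0.096
v -1.491 3.538 1.253
v -1.027 3.16 0.095
v -1.407 3.086 1.252
v -0.754 2.797 0.162
v -1.134 2.723 1.319
v -0.353 2.606 0.281
v -0.733 2.532 1.438
v 0.082 2.63 0.426
v -0.298 2.556 1.582
v 0.453 2.864 0.562
v 0.073 2.79 1.719
v 0.674 3.255 0.66
v 0.294 3.181 1.817
v -0.274 1.98 2.851
v 0.07 2.299 3.56
v -0.802 1.779 4.218
v -1.146 1.46 3.509
v -0.369 2.699 3.294
v -1.241 2.179 3.952
v -0.752 2.678 2.769
v -1.624 2.158 3.427
v -0.855 2.248 2.292
v -1.728 1.728 2.95
v -0.618 1.661 2.142
v -1.49 1.141 2.8
v -0.179 1.261 2.408
v -1.051 0.741 3.066
v 0.204 1.282 2.933
v -0.668 0.762 3.591
v 0.308 1.712 3.41
v -0.565 1.192 4.068
f 2 1 4
f 2 4 3
f 4 1 5
f 4 5 3
f 5 1 6
f 5 6 3
f 6 1 7
f 6 7 3
f 7 1 8
f 7 8 3
f 8 1 9
f 8 9 3
f 9 1 10
f 9 10 3
f 10 1 11
f 10 11 3
f 11 1 12
f 11 12 3
f 12 1 13
f 12 13 3
f 13 1 14
f 13 14 3
f 14 1 15
f 14 15 3
f 15 1 2
f 15 2 3
f 17 19 16
f 20 17 16
f 16 19 18
f 18 20 16
f 17 23 19
f 21 17 20
f 21 23 17
f 19 23 18
f 22 20 18
f 18 23 22
f 22 21 20
f 23 21 22
f 25 24 27
f 25 27 26
f 27 24 28
f 27 28 26
f 28 24 29
f 28 29 26
f 29 24 30
f 29 30 26
f 30 24 31
f 30 31 26
f 31 24 32
f 31 32 26
f 32 24 33
f 32 33 26
f 33 24 34
f 33 34 26
f 34 24 35
f 34 35 26
f 35 24 36
f 35 36 26
f 36 24 37
f 36 37 26
f 37 24 25
f 37 25 26
f 39 38 42
f 39 42 40
f 40 42 43
f 40 43 41
f 42 38 44
f 42 44 43
f 43 44 45
f 43 45 41
f 44 38 46
f 44 46 45
f 45 46 47
f 45 47 41
f 46 38 48
f 46 48 47
f 47 48 49
f 47 49 41
f 48 38 50
f 48 50 49
f 49 50 51
f 49 51 41
f 50 38 52
f 50 52 51
f 51 52 53
f 51 53 41
f 52 38 54
f 52 54 53
f 53 54 55
f 53 55 41
f 54 38 56
f 54 56 55
f 55 56 57
f 55 57 41
f 56 38 58
f 56 58 57
f 57 58 59
f 57 59 41
f 58 38 60
f 58 60 59
f 59 60 61
f 59 61 41
f 60 38 62
f 60 62 61
f 61 62 63
f 61 63 41
f 62 38 64
f 62 64 63
f 63 64 65
f 63 65 41
f 64 38 39
f 64 39 65
f 65 39 40
f 65 40 41
f 67 66 70
f 67 70 68
f 68 70 71
f 68 71 69
f 70 66 72
f 70 72 71
f 71 72 73
f 71 73 69
f 72 66 74
f 72 74 73
f 73 74 75
f 73 75 69
f 74 66 76
f 74 76 75
f 75 76 77
f 75 77 69
f 76 66 78
f 76 78 77
f 77 78 79
f 77 79 69
f 78 66 80
f 78 80 79
f 79 80 81
f 79 81 69
f 80 66 82
f 80 82 81
f 81 82 83
f 81 83 69
f 82 66 67
f 82 67 83
f 83 67 68
f 83 68 69



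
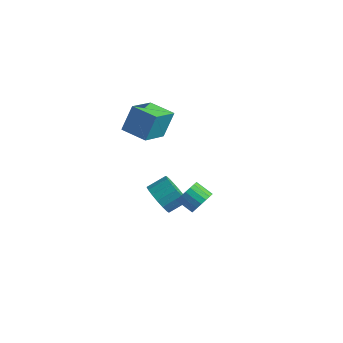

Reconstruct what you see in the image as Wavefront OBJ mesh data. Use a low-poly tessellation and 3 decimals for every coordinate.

v -2.97 -4.694 2.726
v -2.814 -3.973 4.346
v -3.316 -2.845 1.937
v -3.16 -2.124 3.557
v -1.36 -4.496 2.483
v -1.204 -3.775 4.103
v -1.706 -2.647 1.694
v -1.55 -1.926 3.314
v 1.544 -3.041 -2.134
v 2.012 -3.287 -1.481
v 1.025 -3.504 -0.854
v 0.556 -3.259 -1.506
v 1.97 -2.92 -1.42
v 0.983 -3.137 -0.793
v 1.844 -2.578 -1.501
v 0.856 -2.795 -0.874
v 1.658 -2.327 -1.707
v 0.67 -2.544 -1.079
v 1.449 -2.218 -1.997
v 0.462 -2.435 -1.37
v 1.26 -2.272 -2.315
v 0.272 -2.489 -1.687
v 1.126 -2.478 -2.596
v 0.138 -2.696 -1.969
v 1.075 -2.796 -2.786
v 0.088 -3.013 -2.159
v 1.117 -3.163 -2.847
v 0.13 -3.38 -2.22
v 1.244 -3.505 -2.766
v 0.256 -3.722 -2.139
v 1.43 -3.756 -2.561
v 0.442 -3.973 -1.933
v 1.638 -3.865 -2.27
v 0.651 -4.082 -1.643
v 1.828 -3.811 -1.953
v 0.84 -4.028 -1.325
v 1.962 -3.604 -1.671
v 0.974 -3.822 -1.044
v -2.231 -2.578 -4.053
v -1.696 -2.266 -4.963
v -1.155 -1.25 -4.296
v -1.689 -1.562 -3.387
v -2.152 -2.005 -4.989
v -1.611 -0.989 -4.323
v -2.627 -1.876 -4.802
v -2.086 -0.86 -4.135
v -3.011 -1.907 -4.442
v -2.469 -0.891 -3.776
v -3.216 -2.092 -3.994
v -2.674 -1.076 -3.327
v -3.195 -2.388 -3.559
v -2.654 -1.373 -2.893
v -2.953 -2.728 -3.238
v -2.412 -1.712 -2.571
v -2.546 -3.033 -3.103
v -2.005 -2.018 -2.436
v -2.067 -3.234 -3.186
v -1.526 -2.219 -2.519
v -1.625 -3.285 -3.468
v -1.084 -2.269 -2.801
v -1.322 -3.174 -3.884
v -0.78 -2.158 -3.217
v -1.227 -2.926 -4.338
v -0.686 -1.91 -3.671
v -1.362 -2.598 -4.728
v -0.821 -1.582 -4.061
f 2 4 1
f 5 2 1
f 1 4 3
f 3 5 1
f 2 8 4
f 6 2 5
f 6 8 2
f 4 8 3
f 7 5 3
f 3 8 7
f 7 6 5
f 8 6 7
f 10 9 13
f 10 13 11
f 11 13 14
f 11 14 12
f 13 9 15
f 13 15 14
f 14 15 16
f 14 16 12
f 15 9 17
f 15 17 16
f 16 17 18
f 16 18 12
f 17 9 19
f 17 19 18
f 18 19 20
f 18 20 12
f 19 9 21
f 19 21 20
f 20 21 22
f 20 22 12
f 21 9 23
f 21 23 22
f 22 23 24
f 22 24 12
f 23 9 25
f 23 25 24
f 24 25 26
f 24 26 12
f 25 9 27
f 25 27 26
f 26 27 28
f 26 28 12
f 27 9 29
f 27 29 28
f 28 29 30
f 28 30 12
f 29 9 31
f 29 31 30
f 30 31 32
f 30 32 12
f 31 9 33
f 31 33 32
f 32 33 34
f 32 34 12
f 33 9 35
f 33 35 34
f 34 35 36
f 34 36 12
f 35 9 37
f 35 37 36
f 36 37 38
f 36 38 12
f 37 9 10
f 37 10 38
f 38 10 11
f 38 11 12
f 40 39 43
f 40 43 41
f 41 43 44
f 41 44 42
f 43 39 45
f 43 45 44
f 44 45 46
f 44 46 42
f 45 39 47
f 45 47 46
f 46 47 48
f 46 48 42
f 47 39 49
f 47 49 48
f 48 49 50
f 48 50 42
f 49 39 51
f 49 51 50
f 50 51 52
f 50 52 42
f 51 39 53
f 51 53 52
f 52 53 54
f 52 54 42
f 53 39 55
f 53 55 54
f 54 55 56
f 54 56 42
f 55 39 57
f 55 57 56
f 56 57 58
f 56 58 42
f 57 39 59
f 57 59 58
f 58 59 60
f 58 60 42
f 59 39 61
f 59 61 60
f 60 61 62
f 60 62 42
f 61 39 63
f 61 63 62
f 62 63 64
f 62 64 42
f 63 39 65
f 63 65 64
f 64 65 66
f 64 66 42
f 65 39 40
f 65 40 66
f 66 40 41
f 66 41 42



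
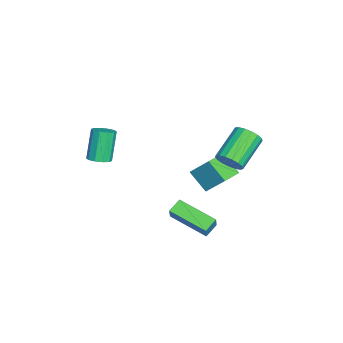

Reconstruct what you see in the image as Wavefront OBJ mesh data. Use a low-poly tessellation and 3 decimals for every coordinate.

v -2.155 1.59 -1.573
v -2.786 0.732 -0.664
v -1.75 2.558 -0.379
v -2.38 1.7 0.531
v -1.12 0.98 -1.431
v -1.75 0.122 -0.521
v -0.714 1.948 -0.236
v -1.345 1.09 0.673
v 0.38 -0.623 -2.257
v -0.246 -0.189 -1.879
v 1.303 1.235 -2.858
v 0.677 1.668 -2.481
v 0.883 -0.608 -1.439
v 0.257 -0.175 -1.062
v 1.806 1.249 -2.041
v 1.18 1.683 -1.663
v -1.016 2.111 0.921
v -0.531 2.291 1.505
v -2.059 3.11 2.522
v -2.544 2.929 1.939
v -0.518 2.591 1.282
v -2.046 3.409 2.3
v -0.62 2.781 0.977
v -2.148 3.599 1.995
v -0.812 2.817 0.659
v -2.34 3.635 1.677
v -1.051 2.691 0.401
v -2.579 3.51 1.419
v -1.282 2.433 0.262
v -2.81 3.251 1.28
v -1.452 2.101 0.275
v -2.98 2.919 1.292
v -1.522 1.771 0.435
v -3.05 2.589 1.453
v -1.476 1.519 0.706
v -3.004 2.337 1.724
v -1.325 1.402 1.027
v -2.853 2.221 2.045
v -1.103 1.448 1.324
v -2.631 2.267 2.341
v -0.861 1.646 1.528
v -2.389 2.464 2.546
v -0.654 1.95 1.593
v -2.182 2.769 2.611
v 1.281 -3.903 2.396
v 1.815 -4.021 2.666
v 1.053 -3.876 4.235
v 0.519 -3.757 3.964
v 1.788 -3.648 2.618
v 1.027 -3.502 4.187
v 1.568 -3.372 2.486
v 0.806 -3.227 4.055
v 1.238 -3.299 2.319
v 0.476 -3.154 3.888
v 0.924 -3.457 2.181
v 0.163 -3.311 3.75
v 0.747 -3.784 2.125
v -0.015 -3.639 3.694
v 0.773 -4.158 2.173
v 0.012 -4.012 3.742
v 0.994 -4.433 2.305
v 0.232 -4.288 3.874
v 1.324 -4.506 2.472
v 0.562 -4.361 4.041
v 1.637 -4.349 2.61
v 0.876 -4.203 4.179
f 2 4 1
f 5 2 1
f 1 4 3
f 3 5 1
f 2 8 4
f 6 2 5
f 6 8 2
f 4 8 3
f 7 5 3
f 3 8 7
f 7 6 5
f 8 6 7
f 10 12 9
f 13 10 9
f 9 12 11
f 11 13 9
f 10 16 12
f 14 10 13
f 14 16 10
f 12 16 11
f 15 13 11
f 11 16 15
f 15 14 13
f 16 14 15
f 18 17 21
f 18 21 19
f 19 21 22
f 19 22 20
f 21 17 23
f 21 23 22
f 22 23 24
f 22 24 20
f 23 17 25
f 23 25 24
f 24 25 26
f 24 26 20
f 25 17 27
f 25 27 26
f 26 27 28
f 26 28 20
f 27 17 29
f 27 29 28
f 28 29 30
f 28 30 20
f 29 17 31
f 29 31 30
f 30 31 32
f 30 32 20
f 31 17 33
f 31 33 32
f 32 33 34
f 32 34 20
f 33 17 35
f 33 35 34
f 34 35 36
f 34 36 20
f 35 17 37
f 35 37 36
f 36 37 38
f 36 38 20
f 37 17 39
f 37 39 38
f 38 39 40
f 38 40 20
f 39 17 41
f 39 41 40
f 40 41 42
f 40 42 20
f 41 17 43
f 41 43 42
f 42 43 44
f 42 44 20
f 43 17 18
f 43 18 44
f 44 18 19
f 44 19 20
f 46 45 49
f 46 49 47
f 47 49 50
f 47 50 48
f 49 45 51
f 49 51 50
f 50 51 52
f 50 52 48
f 51 45 53
f 51 53 52
f 52 53 54
f 52 54 48
f 53 45 55
f 53 55 54
f 54 55 56
f 54 56 48
f 55 45 57
f 55 57 56
f 56 57 58
f 56 58 48
f 57 45 59
f 57 59 58
f 58 59 60
f 58 60 48
f 59 45 61
f 59 61 60
f 60 61 62
f 60 62 48
f 61 45 63
f 61 63 62
f 62 63 64
f 62 64 48
f 63 45 65
f 63 65 64
f 64 65 66
f 64 66 48
f 65 45 46
f 65 46 66
f 66 46 47
f 66 47 48



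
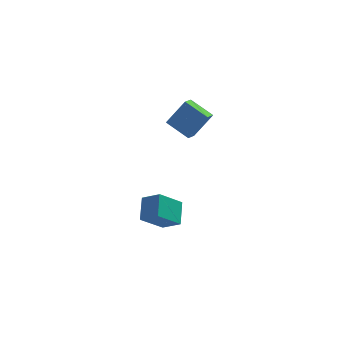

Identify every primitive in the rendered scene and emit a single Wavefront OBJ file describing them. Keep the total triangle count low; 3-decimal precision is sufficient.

v 0.177 0.239 2.111
v -0.221 -0.501 2.51
v -0.943 1.201 2.778
v -1.341 0.461 3.176
v 1.241 0.459 3.584
v 0.843 -0.281 3.982
v 0.121 1.421 4.25
v -0.277 0.681 4.649
v -2.069 -2.212 -2.596
v -1.84 -0.906 -1.812
v -3.002 -1.616 -3.316
v -2.772 -0.311 -2.532
v -0.768 -1.689 -3.848
v -0.538 -0.384 -3.064
v -1.7 -1.094 -4.568
v -1.471 0.212 -3.784
f 2 4 1
f 5 2 1
f 1 4 3
f 3 5 1
f 2 8 4
f 6 2 5
f 6 8 2
f 4 8 3
f 7 5 3
f 3 8 7
f 7 6 5
f 8 6 7
f 10 12 9
f 13 10 9
f 9 12 11
f 11 13 9
f 10 16 12
f 14 10 13
f 14 16 10
f 12 16 11
f 15 13 11
f 11 16 15
f 15 14 13
f 16 14 15



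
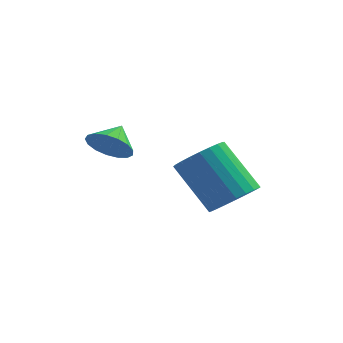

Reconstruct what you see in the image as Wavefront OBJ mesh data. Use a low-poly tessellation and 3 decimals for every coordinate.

v 0.759 2.193 -2.761
v 1.427 1.953 -2.114
v 0.089 2.548 -0.512
v -0.579 2.787 -1.159
v 1.511 2.313 -2.177
v 0.174 2.907 -0.575
v 1.481 2.654 -2.329
v 0.144 3.249 -0.727
v 1.341 2.925 -2.546
v 0.004 3.519 -0.944
v 1.113 3.085 -2.796
v -0.225 3.679 -1.194
v 0.83 3.108 -3.041
v -0.508 3.703 -1.439
v 0.537 2.993 -3.243
v -0.801 3.587 -1.641
v 0.277 2.755 -3.372
v -1.061 3.35 -1.77
v 0.091 2.432 -3.408
v -1.247 3.027 -1.806
v 0.006 2.073 -3.345
v -1.331 2.667 -1.743
v 0.036 1.731 -3.193
v -1.301 2.326 -1.591
v 0.176 1.461 -2.976
v -1.161 2.055 -1.374
v 0.405 1.301 -2.726
v -0.933 1.895 -1.124
v 0.688 1.277 -2.481
v -0.65 1.872 -0.879
v 0.981 1.393 -2.279
v -0.357 1.987 -0.677
v 1.241 1.63 -2.15
v -0.097 2.225 -0.548
v -3.014 0.994 -0.273
v -2.312 0.661 0.019
v -2.846 1.826 0.273
v -2.197 0.852 -0.309
v -2.269 1.077 -0.629
v -2.511 1.282 -0.867
v -2.869 1.421 -0.97
v -3.26 1.462 -0.912
v -3.595 1.396 -0.709
v -3.796 1.238 -0.405
v -3.818 1.023 -0.071
v -3.657 0.802 0.216
v -3.347 0.625 0.392
v -2.962 0.532 0.415
v -2.588 0.545 0.281
f 2 1 5
f 2 5 3
f 3 5 6
f 3 6 4
f 5 1 7
f 5 7 6
f 6 7 8
f 6 8 4
f 7 1 9
f 7 9 8
f 8 9 10
f 8 10 4
f 9 1 11
f 9 11 10
f 10 11 12
f 10 12 4
f 11 1 13
f 11 13 12
f 12 13 14
f 12 14 4
f 13 1 15
f 13 15 14
f 14 15 16
f 14 16 4
f 15 1 17
f 15 17 16
f 16 17 18
f 16 18 4
f 17 1 19
f 17 19 18
f 18 19 20
f 18 20 4
f 19 1 21
f 19 21 20
f 20 21 22
f 20 22 4
f 21 1 23
f 21 23 22
f 22 23 24
f 22 24 4
f 23 1 25
f 23 25 24
f 24 25 26
f 24 26 4
f 25 1 27
f 25 27 26
f 26 27 28
f 26 28 4
f 27 1 29
f 27 29 28
f 28 29 30
f 28 30 4
f 29 1 31
f 29 31 30
f 30 31 32
f 30 32 4
f 31 1 33
f 31 33 32
f 32 33 34
f 32 34 4
f 33 1 2
f 33 2 34
f 34 2 3
f 34 3 4
f 36 35 38
f 36 38 37
f 38 35 39
f 38 39 37
f 39 35 40
f 39 40 37
f 40 35 41
f 40 41 37
f 41 35 42
f 41 42 37
f 42 35 43
f 42 43 37
f 43 35 44
f 43 44 37
f 44 35 45
f 44 45 37
f 45 35 46
f 45 46 37
f 46 35 47
f 46 47 37
f 47 35 48
f 47 48 37
f 48 35 49
f 48 49 37
f 49 35 36
f 49 36 37



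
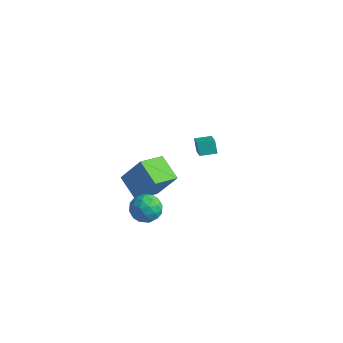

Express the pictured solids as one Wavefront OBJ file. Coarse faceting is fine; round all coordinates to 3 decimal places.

v 0.078 -2.939 0.301
v -1.253 -2.486 1.021
v 0.313 -1.44 -0.206
v -1.018 -0.987 0.514
v 1.078 -2.553 1.906
v -0.253 -2.1 2.626
v 1.313 -1.054 1.399
v -0.018 -0.601 2.119
v -0.983 3.565 -1.024
v 0.065 2.449 -0.021
v -1.362 3.837 -0.325
v -0.314 2.721 0.678
v -0.326 4.259 -0.938
v 0.722 3.143 0.065
v -0.705 4.531 -0.239
v 0.343 3.415 0.764
v 0.899 -2.67 -0.13
v 1.748 -2.906 0.114
v 0.352 -3.714 0.766
v 1.201 -3.95 1.01
v 0.857 -3.144 1.272
v 1.196 -2.499 0.718
v 0.904 -4.121 0.162
v 1.243 -3.476 -0.392
v 1.752 -3.803 0.294
v 1.723 -3.199 0.98
v 0.377 -3.421 -0.1
v 0.348 -2.817 0.586
v 1.372 -2.697 -0.087
v 0.728 -3.923 0.967
v 0.526 -3.449 1.121
v 1.026 -3.588 1.264
v 1.047 -2.457 0.269
v 1.546 -2.596 0.412
v 1.022 -2.735 1.093
v 0.554 -4.024 0.468
v 1.053 -4.163 0.611
v 1.074 -3.032 -0.384
v 1.574 -3.171 -0.241
v 1.078 -3.885 -0.213
v 1.873 -3.363 0.163
v 1.551 -3.976 0.689
v 1.377 -4.077 0.191
v 1.576 -3.698 -0.135
v 1.856 -3.007 0.566
v 1.534 -3.621 1.093
v 1.332 -3.147 1.247
v 1.531 -2.768 0.921
v 1.858 -3.534 0.672
v 0.566 -2.999 -0.213
v 0.244 -3.613 0.314
v 0.569 -3.852 -0.041
v 0.768 -3.473 -0.367
v 0.549 -2.644 0.191
v 0.227 -3.257 0.717
v 0.524 -2.922 1.015
v 0.723 -2.543 0.689
v 0.242 -3.086 0.208
f 2 4 1
f 5 2 1
f 1 4 3
f 3 5 1
f 2 8 4
f 6 2 5
f 6 8 2
f 4 8 3
f 7 5 3
f 3 8 7
f 7 6 5
f 8 6 7
f 10 12 9
f 13 10 9
f 9 12 11
f 11 13 9
f 10 16 12
f 14 10 13
f 14 16 10
f 12 16 11
f 15 13 11
f 11 16 15
f 15 14 13
f 16 14 15
f 17 54 33
f 54 28 57
f 33 57 22
f 54 57 33
f 17 33 29
f 33 22 34
f 29 34 18
f 33 34 29
f 17 29 38
f 29 18 39
f 38 39 24
f 29 39 38
f 17 38 50
f 38 24 53
f 50 53 27
f 38 53 50
f 17 50 54
f 50 27 58
f 54 58 28
f 50 58 54
f 18 34 45
f 34 22 48
f 45 48 26
f 34 48 45
f 22 57 35
f 57 28 56
f 35 56 21
f 57 56 35
f 28 58 55
f 58 27 51
f 55 51 19
f 58 51 55
f 27 53 52
f 53 24 40
f 52 40 23
f 53 40 52
f 24 39 44
f 39 18 41
f 44 41 25
f 39 41 44
f 20 46 32
f 46 26 47
f 32 47 21
f 46 47 32
f 20 32 30
f 32 21 31
f 30 31 19
f 32 31 30
f 20 30 37
f 30 19 36
f 37 36 23
f 30 36 37
f 20 37 42
f 37 23 43
f 42 43 25
f 37 43 42
f 20 42 46
f 42 25 49
f 46 49 26
f 42 49 46
f 21 47 35
f 47 26 48
f 35 48 22
f 47 48 35
f 19 31 55
f 31 21 56
f 55 56 28
f 31 56 55
f 23 36 52
f 36 19 51
f 52 51 27
f 36 51 52
f 25 43 44
f 43 23 40
f 44 40 24
f 43 40 44
f 26 49 45
f 49 25 41
f 45 41 18
f 49 41 45

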